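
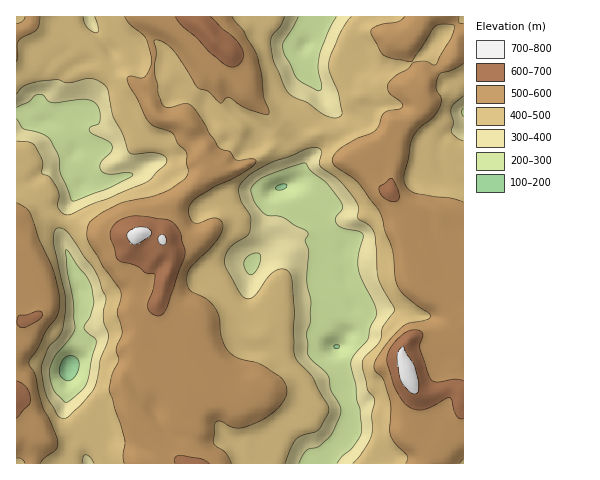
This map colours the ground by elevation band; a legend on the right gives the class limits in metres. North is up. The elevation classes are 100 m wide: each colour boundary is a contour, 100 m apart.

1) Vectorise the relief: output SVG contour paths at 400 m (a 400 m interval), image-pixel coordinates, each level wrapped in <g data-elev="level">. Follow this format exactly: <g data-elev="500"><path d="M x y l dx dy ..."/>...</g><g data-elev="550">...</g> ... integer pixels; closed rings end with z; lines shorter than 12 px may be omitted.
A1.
<g data-elev="400"><path d="M83 463l0-5 2-3 5 2 4 6"/><path d="M285 463l10-23 6-4 18-6 9-16 1-4-2-6-14-26-15-17-3-6-2-25 1-19-3-34-2-5-4-3-9 2-8 6-13 19-5 3-4 0-4-4-4-5-12-23-1-8 5-11 17-12 3-5 0-15-9-14-2-9 0-6 3-5 9-8 19-11 22-7 14-7 9-2 4 1 2 3-2 11 1 4 18 13 8 9 12 16 0 14 11 7 5 6 1 7 3 40 17 31-12 18-4 15-16 19 0 7 4 21 8 11-3 14 0 17-5 14-8 11-6 7"/><path d="M61 418l-4-4-10-17-6-28 7-21 14-16 3-19 0-19-12-52 1-11 5-3 5 1 5 5 28 42 9 22-3 20 5 18-8 24-3 18-3 11-12 15-13 12-3 2z"/><path d="M463 141l-6-3-6-6 3-9-3-12 2-6 10-9"/><path d="M17 94l7-8 15-5 18-1 11 3 20-4 9 1 7 5 3 4 6 27 9 17 7 19 4 2 18-1 8 1 6 3 2 4-3 5-18 16-55 22-20 10-4 1-5-2-4-6 1-13-4-9-6-8-7-4 0-12-7-15-6-4-12-1"/><path d="M95 17l3 10-1 6-5-1-5-5-4-10"/><path d="M351 17l-11 17-11 28 0 9 9 21 4 20-1 4-6 2-10-3-18-13-14-5-5-5-4-5-11-26-2-19 1-6 8-10 5-9"/></g>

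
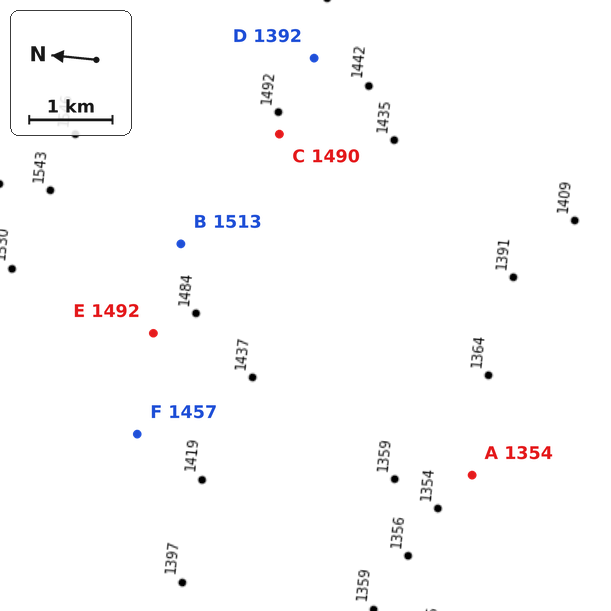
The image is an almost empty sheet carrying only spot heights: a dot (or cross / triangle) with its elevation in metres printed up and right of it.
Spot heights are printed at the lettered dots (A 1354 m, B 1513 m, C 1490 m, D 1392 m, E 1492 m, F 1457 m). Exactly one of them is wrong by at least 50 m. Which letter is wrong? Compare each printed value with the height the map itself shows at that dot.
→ D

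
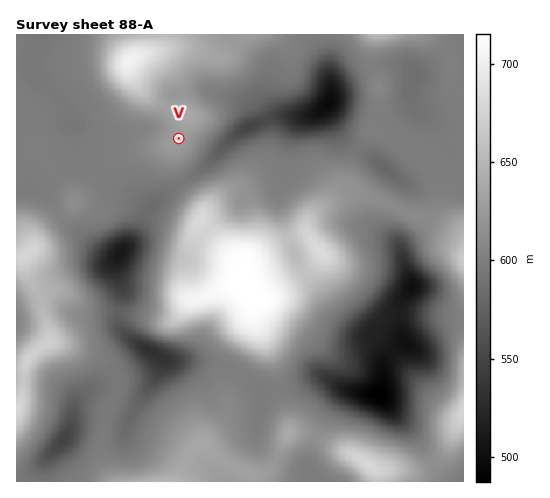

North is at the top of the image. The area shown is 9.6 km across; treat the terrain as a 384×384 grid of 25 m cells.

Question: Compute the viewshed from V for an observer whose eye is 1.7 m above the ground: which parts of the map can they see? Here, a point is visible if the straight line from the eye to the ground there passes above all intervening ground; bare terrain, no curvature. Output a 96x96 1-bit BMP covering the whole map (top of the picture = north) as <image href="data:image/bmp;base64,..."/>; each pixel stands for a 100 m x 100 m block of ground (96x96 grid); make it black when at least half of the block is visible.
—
<image width="96" height="96" href="data:image/bmp;base64,Qk2+BAAAAAAAAD4AAAAoAAAAYAAAAGAAAAABAAEAAAAAAIAEAAATCwAAEwsAAAIAAAAAAAAA////AAAAAAAH///AAAAAAAAAAAAB///AAAAAAAAAAAAAf/+AAAAAAAAAAAAAP/+AAAAAAAAAAAAAH/+AAAAAAAAAAAAAB/8AAAAAAAAAAAAAA/8AAAAAAAAAAAAAAf8AAAAAAAAAAAAAAf8AAAAAAAAAAAAAAP8AAAAAAAAAAAAAAP4AAAAAAAAAAAAAAH4AAAAAAAAAAAAAAH4AAAAAAAAAAAAAAH4AAAAAAAAAAABAAHwAAAAAAAAAAABAAHwAAAAAAAAAAAAAAH4AAAAAAAAAAAAAAD4AAAAAAAAAAAAAAB8AAAAAAAAAAAAAAA+AAAAAAAAAAAAAAA+AAAAAAAAAAAAAAAeAAAAAAAAAAAAAAAeAAAAAAAAAAAAAAAeAAAAAAAAAAAAAAA8AAAAAAAAAAAAAAB8AAAAAAAAAAAAAAP8AAAAAAAAAAAAwA/4AAAAAAAAAAAA4D/4AAAAAAAAAAAAIf/wAAAAAAAAAAAAH//wAAAAAAAAAAAAD//gAAAAAAAAAAAAD//gAAAAAAAAAAAAD//gAAAAAAAAAAAAD//gAAAAAAAAAAAADx/h4AAAAAAAAAAADg//4AAAAAAAAAAAHA//4AAAAAAAAAAAHB//4AAAAAAAAAAAHD/B4BAAAAAAAAAAH//AAfgAAAAAAAAAP/+AB/AAAAAAAAAAP/4AD+AAAAAAAAAAf/wAf8AAAAAAAAAAf/gAf8AAAAAAAAAAP/gAf4AAAAAAAAAEH/gAP4AAAAAAAAAMH/gAP4AAAAQAAAAMP/AAH4AAAAwAAAAcP/AAH4A4AB4AAAA8f/AAD4A/wBwAAAA8f/AAD8A/4DwAAAB8f+AAD8A/8PgAAAB8/+AAD+Af//gAAAB9/8AAB+AP//gAAAB//gCAB/AD//gAAAB/+A/wA/gB//gAAAB/8B/wA/wA//gAAAB/8B/wAf4A8fwAAAAf4D/gAP8AAP4AAAAH4D/gAH+AAP8AAAAD8D/AAD/AAP+AAAAP+H+AAB/gAf/AAAD7/v+AAA/4Af/wAAH///+AAAP+A//4AAf///+AAAD/D//8AB////+AAAB////8AD////+AAAAf///8AP////+AAAAP///8Af////+AAAAH///+A//////AAAAD///+D//////AAAAA//8/v//////gAcAAPD/////////gAcAACA/////////wAeAAAAH////////4AfgAAAA//8P////8AfgAAAAP/wH/////h/AAAAAP/gH//////8AAAAAH/AH//////gAAAAAD+AP////H/AAAAAAD+AP///8H/AAAAAAD+AP///4H+AAAAAAD+AP///gH+AAAAAAD8AH///AP+AAAAAAD8AD//+AH/AAAAAAD8AB7/8AH/AAAAAAD8ABz/wAH/gAAAAAD8AAz/gAD/wAAAAAH8AAz+AAB/wAAAAAH8ABz4AAA/wAAAAAH+AHzwAAAP4AAAAAP/g/zgAAAAYAAAAAH///zAAAAAAAAAAAH//8CAAAAAAAAAAAH//wAAAAAAAAAAAAD//gA="/>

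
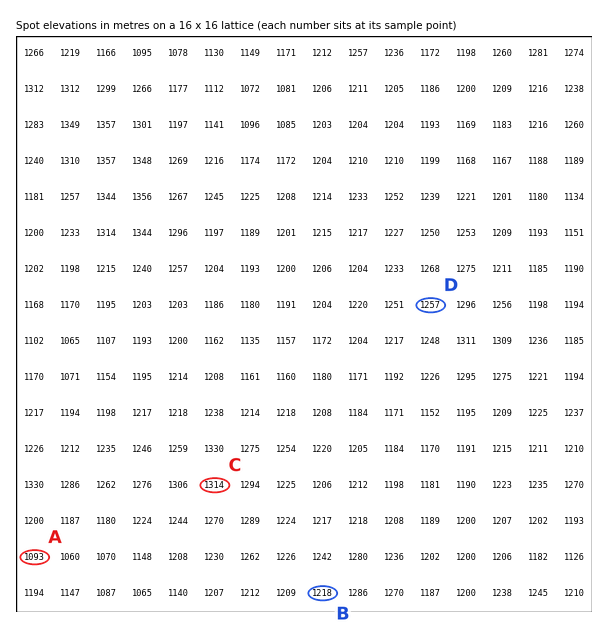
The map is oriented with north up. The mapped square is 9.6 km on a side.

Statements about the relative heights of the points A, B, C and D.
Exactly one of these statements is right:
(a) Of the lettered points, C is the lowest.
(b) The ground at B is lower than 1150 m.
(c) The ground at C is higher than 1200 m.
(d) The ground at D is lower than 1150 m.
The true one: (c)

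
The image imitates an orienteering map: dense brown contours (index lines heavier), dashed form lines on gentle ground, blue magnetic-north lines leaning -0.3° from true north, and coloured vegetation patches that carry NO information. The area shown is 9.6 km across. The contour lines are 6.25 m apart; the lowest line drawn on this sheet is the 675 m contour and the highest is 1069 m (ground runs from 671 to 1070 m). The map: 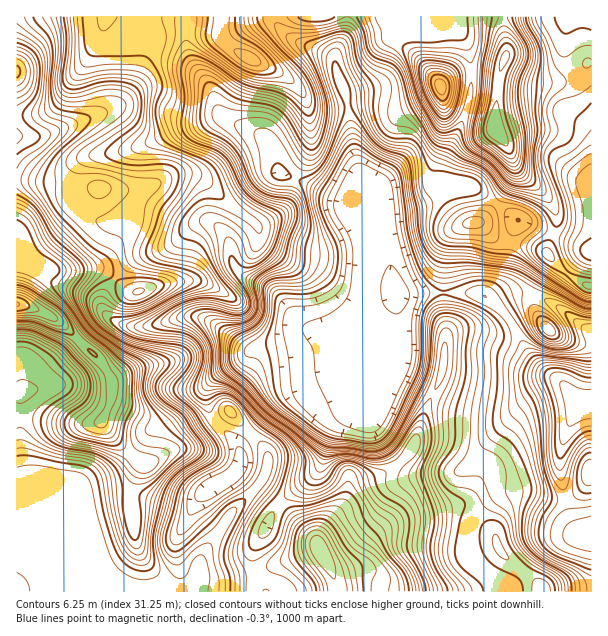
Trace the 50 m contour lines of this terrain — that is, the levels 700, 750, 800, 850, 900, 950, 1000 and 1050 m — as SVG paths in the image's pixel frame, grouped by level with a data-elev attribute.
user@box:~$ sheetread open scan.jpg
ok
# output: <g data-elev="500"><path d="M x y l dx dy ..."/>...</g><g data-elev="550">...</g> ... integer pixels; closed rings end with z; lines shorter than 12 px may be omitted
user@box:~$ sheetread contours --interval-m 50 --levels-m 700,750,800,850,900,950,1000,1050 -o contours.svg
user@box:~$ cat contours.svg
<g data-elev="700"><path d="M591 552l-22-7-5-4-1-5 1-8 5-5 22-7"/><path d="M591 439l-6 2-6 5-7 12-8 20-3 2-3-1-5-8-3-12-1-37-2-14-11-33 3-9 7-3 18 1 20 6 7 1"/></g><g data-elev="750"><path d="M572 591l-1-9-4-6-32-21-7-7-5-9-1-9 1-15 8-21 0-8-7-22-8-15-6-8-13-9-4-6 0-12 4-28 0-29 7-21-4-12-9-10-18-10-27-9-8 1-9 7-4 6-3 9-1 39-4 17-27 57-8 9-10 3-36-4-9-3-14-8-29-23-6-7-3-8-4-27-5-21 7-21 2-21 3-5 4-1 21 0 11-2 13-7 8-9 3-13-1-14-16-37-2-15 2-6 23-39 5-6 5-2 6 2 18 13 15 7 6 5 3 11 5 48 5 18 10 25 12 13 10 5 32-10 10 0 9 2 7 7 28 46 10 9 12 4 15-1 5-2 3-4-1-7-8-20 0-3 25 5"/></g><g data-elev="800"><path d="M458 591l-1-6-13-16-5-11-1-10 4-23 0-12-3-10-9-21-2-9 1-8 10-24-1-36 11-24 3-12 1-27-2-10-2-3-3-1-5 3-3 9-4 31-7 19-29 51-8 8-7 5-12 2-23-4-18 1-6-2-58-43-20-21-20-18-2-9 1-22 3-7 20-7 9-7 3-11-2-21 3-6 8-5 16-7 5-4 5-23 7-18 0-12-3-10-5-5-24-4-12-8-4-7-7-20-6-10-8-9-20-17-1-6 1-6 3-3 3 0 15 5 27 2 11 3 6 4 5 6 20 31 5 4 6 0 6-6 4-8 6-18 2-15-1-12-12-39-2-11 4-6 8-4 9-3 6 1 4 5 5 22 10 21 3 24 8 20 10 10 8 4 17 2 4 3 3 5 4 33 7 19 0 24 2 9 4 6 11 6 26 2 48 9 61 38 12 4"/></g><g data-elev="850"><path d="M422 591l-1-7-4-11-15-24 0-6 2-18-2-9-5-6-14-8-6-5-6-9-7-17-10-7-9-1-6 4-8 13-7 7-12 3-9-3-3-4-1-4 3-21-5-11-12-12-24-18-25-26-9-5-14-3-3-2-1-7 1-20-2-10-8-12-16-14 0-3 2-3 14-5 12 0 24 6 6-1 4-2 3-7-2-7-18-23-4-9-2-10 2-14 3-3 5 2 4 6 6 15 5 3 6 0 9-5 7-9 6-13 2-14 0-4-4-5-20-11-11-9-6-8-9-20-6-7-9-6-24-10-9-8-3-6 0-8 4-25-4-26 4-13 5-6 8 1 18 9 31 21 11 4 28 6 9 5 15 12 3-1 2-3-1-12-7-15-46-48-4-6-1-6"/><path d="M591 283l-6-1-3 2 4 4 5 1"/><path d="M550 261l4 0 0-6-5-7-4 0-3 3 0 3 3 4z"/><path d="M591 46l-9 0-15 10-6 0-6-7-13-26-1-6"/><path d="M361 17l6 15 2 13 3 6 6 5 15 5 8 8 12 36 21 35 6 4 12 2 11 10 22 11 21 23 31 12 18 13 3-3 0-11-13-34-1-9 2-10 10-11 2-5-1-6-4-12 0-6 6-7 20-7 12-8"/></g><g data-elev="900"><path d="M235 591l0-15-7-19 2-11 5-15 13-23 21-30 4-13-1-9-3-4-4 1-6 21-10 14-25 16-41 38-6 3-5-2-2-4 0-6 13-45 9-11 26-15 3-6 0-7-4-9-19-27-17-17-3-4 1-8 10-13 5-9 0-8-3-6-11-5-30-4-16-4-12-6-3-6 3-2 22-7 33-17 27-10 3-3 0-3-3-6-7-6-36-9-6-3-2-3 0-9 11-30 13-20 6-12 2-7-1-6-5-6-9-4-36 0-9-2-5-3-2-5 3-4 17-17 4-6 3-21-2-13-3-5-5-3-15-3-18 0-25 7-5 0-4-2-2-8 3-34-2-24"/><path d="M371 591l1-10 4-9-2-8-5-5-18-13-19-27-5-3-6-1-15 3-9 6-4 9-4 19 1 9 19 21 3 9"/><path d="M230 417l5 0 1-4-4-6-5-1-2 2-1 3z"/><path d="M443 122l7-3 7-11 5-22-1-15-3-6-8-4-19-3-9 0-4 2-1 6 4 23 13 24 4 6z"/><path d="M487 17l-2 25-4 23-2 30-7 31-1 12 6 9 16 11 16 16 7 2 7-3 3-9 1-30-6-44 1-10 7-17 2-9-2-9-11-19-3-9"/></g><g data-elev="950"><path d="M17 440l7 0 33 14 31 5 12 8 6 10 6 35 8 30 9 13 5 4 6 1 4-1 3-5 2-21 5-27 5-15 10-15 25-20 4-7-2-6-17-24-20-16-7-9-2-10 8-18-1-6-37-16-21-14-10-12-7-13-1-9 2-6 13-17 1-4-1-5-37-38-30-41 0-8 4-7 31-33 5-9-3-5-16-6-5-6 3-48-3-15-6-7-22-18"/><path d="M133 294l7 0 5-4-4-2-4 1-4 2z"/></g><g data-elev="1000"><path d="M17 329l16 2 27 13 7 6 21 24 3 10-2 11-5 7-14 11-4 4-2 8 3 7 7 5 9 3 27 6 9-2 3-4 3-18 7-15 0-30-1-8-23-21-21-16-18-25-15-17-3-8 8-9 0-6-5-5-16-11-11-23-4-5-6-3"/><path d="M17 78l2-3 1-4-3-6"/></g><g data-elev="1050"><path d="M17 316l19 0 18 5 4-1-4-6-23-17-14-5"/></g>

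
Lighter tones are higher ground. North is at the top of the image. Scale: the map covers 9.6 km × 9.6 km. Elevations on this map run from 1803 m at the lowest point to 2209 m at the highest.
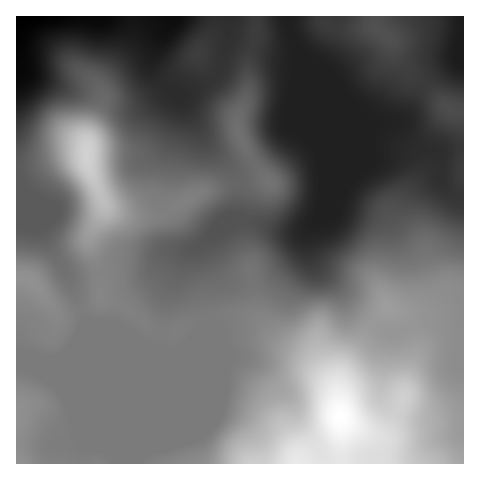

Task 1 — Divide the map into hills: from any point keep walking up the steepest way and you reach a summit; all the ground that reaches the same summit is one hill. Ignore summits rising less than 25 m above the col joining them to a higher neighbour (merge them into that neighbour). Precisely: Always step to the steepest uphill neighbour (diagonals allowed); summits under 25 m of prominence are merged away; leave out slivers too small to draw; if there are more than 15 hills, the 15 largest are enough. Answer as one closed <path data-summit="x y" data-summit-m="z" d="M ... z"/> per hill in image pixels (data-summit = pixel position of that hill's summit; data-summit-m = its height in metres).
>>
<path data-summit="340 417" data-summit-m="2209" d="M287 16l-115 0-18 33-3 17 4 8 19 21 9 6 22 40 28 31 5 13 1 21-2 9 1 5-22 12-19 17 0 14 6 21 6 37-13 16-14 13-46 113 327 1 1-265-10-3-11-11-3-10-2-21-4-4-23-6-18-21-25 0-3-5-57-56-5-3-12-23z"/><path data-summit="87 154" data-summit-m="2136" d="M171 16l-155 1 0 162 13 17 15 41 18 27 11 23 13 35 60 25 30 5 7-2 26-29-6-37-6-21 0-14 19-17 22-12 1-26-2-15-6-11-26-27-22-40-9-6-13-13-8-13-2-10 3-10 8-17 9-13z"/><path data-summit="17 463" data-summit-m="2035" d="M161 348l-74 0-28 12-42-3-1 106 120 1 46-113-1-1-10 2z"/><path data-summit="377 29" data-summit-m="1932" d="M463 16l-175 0 0 9 3 11 12 23 5 3 57 56 3 5 3 1 26-2 5-2 7-9 17-29 12-11 22-14 4-10z"/><path data-summit="31 280" data-summit-m="2034" d="M17 179l-1 177 22 2 4 2 17 0 28-12 64 0-65-26-13-35-11-23-18-27-16-43-8-8z"/><path data-summit="449 109" data-summit-m="1926" d="M463 48l-5 12-20 11-12 11-17 29-7 9-15 3 6 0 18 21 24 7 29-4z"/>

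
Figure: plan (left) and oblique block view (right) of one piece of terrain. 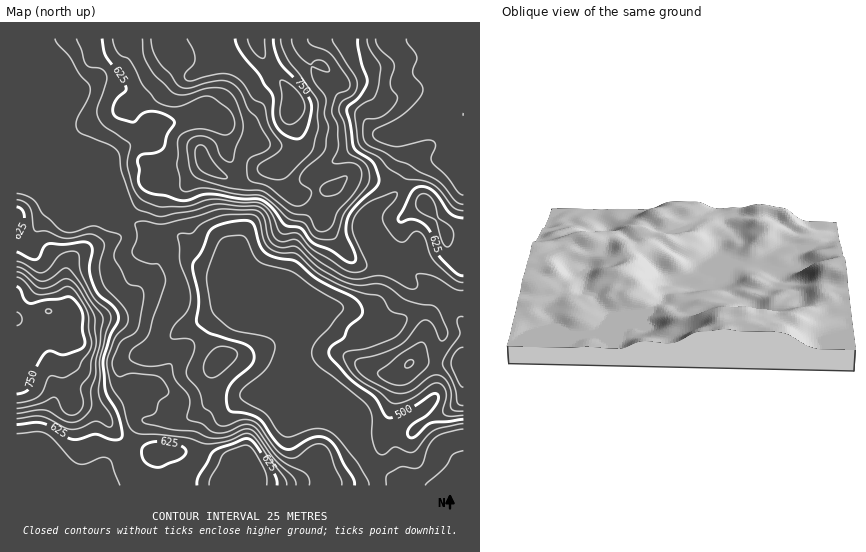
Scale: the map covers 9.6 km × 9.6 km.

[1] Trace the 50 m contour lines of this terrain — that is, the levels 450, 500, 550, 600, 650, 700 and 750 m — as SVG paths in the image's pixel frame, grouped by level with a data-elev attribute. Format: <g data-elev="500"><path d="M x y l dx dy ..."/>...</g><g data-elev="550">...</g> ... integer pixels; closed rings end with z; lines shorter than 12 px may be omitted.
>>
<g data-elev="450"><path d="M386 485l1-10 11-7 6-1 12 1 4-1 3-5 6-16 8-9 8-4 18-4"/></g><g data-elev="500"><path d="M355 485l-2-7-9-14-7-15-9-10-7-2-7 0-21 11-7 1-9-6-13-19-6-6-12-4-15-2-3-4-2-10 3-11 6-8 16-14 3-9-2-6-5-5-38-12-9-6-3-5 2-24-6-33 9-15 7-18 5-5 20-6 11-1 6 2 4 4 5 20 6 7 10 5 19 3 23 18 32 16 8 6 4 8 0 6-13 12-6 11-12 9-2 3 0 5 21 24 25 18 9 17 4 3 4 1 6-3 18-10 16-11 6 0 0 7-6 9-23 18-2 6 3 4 6-2 15-13 32-4"/></g><g data-elev="550"><path d="M309 485l0-5-3-6-19-10-8-6-21-28-5-4-9-1-16 7-11 1-7-2-9-8-13-4-1-2 3-12-1-7-14-19-4-15-25 2-11-3-5-4-1-4 3-5 12-9 5-7 16-53-1-7-5-9-18-4-5-3-3-4-1-4 5-13-1-14 8-2 14 3 7 0 56-15 35 1 7 6 5 22 8 8 7 2 10-2 4 1 22 21 27 14 14 3 15-1 7 0 8 4 17 13 27 5 5 6 8 17 1 6-3 5-3 1-2-1-8-16-4-3-4-1-5 3-12 16-7 6-19 9-23 5-3 3 0 3 4 7 7 6 24 13 8 2 13-2 21-15 8 0 6 4 4 7 1 21 4 3 8 0"/><path d="M463 195l-4-2-12-16-15-15-1-6 5-10-3-5-7-1-30 7-15-5-8-5 0-4 2-3 29-16 13-12 6-10-1-7-9-11 4-18-10-13-1-4"/></g><g data-elev="600"><path d="M287 485l-1-4-3-5-27-37-6-5-6 0-19 8-17 2-22-6-47-4-8-5-4-7-4-18-12-18-4-18 0-10 7-18 12-14 2-7-4-11-18-20-4-8-2-14 4-19 0-4-4-5-8-4-26 4-19-7-12 0-2-3-1-14-3-7-5-5-7-2"/><path d="M17 434l21-2 8 2 8 6 17 20 7 4 9 0 15-7 6 1 3 4 9 23"/><path d="M406 368l5-2 2-2 0-3-3-1-3 2-2 3z"/><path d="M463 347l-3 1-5 4-4 11 8 20 4 4"/><path d="M463 211l-5-1-5-3-13-16-7-6-9-4-20-3-15-10-10-10-15-8-5-5-4-33 5-6 15-9 3-11 3-17-2-6-10-15-2-9"/><path d="M76 39l11 26 3 2 11 2 5 6 0 7-9 27 0 7 7 10 26 18 0 3-3 14 1 8 6 20 9 11 12 6 7 1 25-1 19-6 8-1 27 3 18 1 6 3 5 5 8 19 3 3 17 0 17 18 30 19 11 2 8-2 3-5-14-33-1-8 2-7 7-8 8-7 27-10 1 2-1 4-11 12-3 7 2 7 7 10 6 6 6 2 3-2 7-8 4-1 3 1 5 6 5 16 4 7 20 18 9 3"/></g><g data-elev="650"><path d="M267 485l-1-10-4-9-10-17-7-4-16 5-6 4-12 23-2 8"/><path d="M17 419l24-3 23 12 7 1 10-1 14-7 4 1 10 5 2 0 2-3-3-10-9-14-3-9 2-33 11-42-3-6-12-10-6-8-9-20-3-18-5-3-11 3-5 3-9 12-7 4-5-1-14-9-5-2"/><path d="M445 246l4 0 3-3 2-7-1-6-4-5-10-7-4-14-4-7-6-3-5 0-4 7 1 7 4 5 15 8 5 18z"/><path d="M113 39l4 12 3 4 10 5 13 25 16 18 9 3 10 1 23-10 8-1 18 11 6 9 2 5-1 6-2 5-4 3-5 0-15-5-9-1-12 2-8 6-1 4 0 14-1 10 3 12 0 10 2 3 5 2 12-4 7 0 32 6 24 2 10 7 16 16 17 5 10 13 12 3 6-1 3-2 8-23 23-27 3-10-2-8-3-5-15-10-3-3-2-26-6-16 3-8 13-8 2-5 0-6-3-7-20-32-2-4"/></g><g data-elev="700"><path d="M17 408l22-4 15-7 3 2 5 11 4 3 7 2 5-2 5-9-2-17 9-14 1-12 5-19-2-27-14-25-6-8-5-3-5 0-14 8-9 1-6-3-11-11-7-2"/><path d="M325 196l9-1 6-3 6-10 1-5-4-1-20 8-3 6 1 4z"/><path d="M222 179l4 0 1-3-13-14-9-15-4-2-4 1-2 3 0 6 4 13 8 6z"/><path d="M151 39l2 11 4 10 23 27 9 1 18-5 15-3 9 3 7 6 10 19 9 10 13 26 0 3-4 4-14 6-4 3-1 7 1 12 4 3 15 4 22 17 9 3 8-3 5-9-1-5-10-7 0-6 6-8 18-16 4-24-4-14 2-16-12-17-3-13 2-1 14 5 3-2-3-6-5-3-7 0-4 4-7-5-9-11-3-10"/></g><g data-elev="750"><path d="M17 394l8-2 4-3 7-20 10-17 4-1 11 4 6-1 15-6 3-6-3-12 0-17-4-8-5-7-5-1-39 6-4-3-5-11-3-3"/><path d="M235 39l6 14 17 21 6 10 8 10 1 6 0 17 4 10 9 9 7 2 6 1 5-4 4-9 3-15 0-8-10-16-21-25-5-13-2-10"/></g>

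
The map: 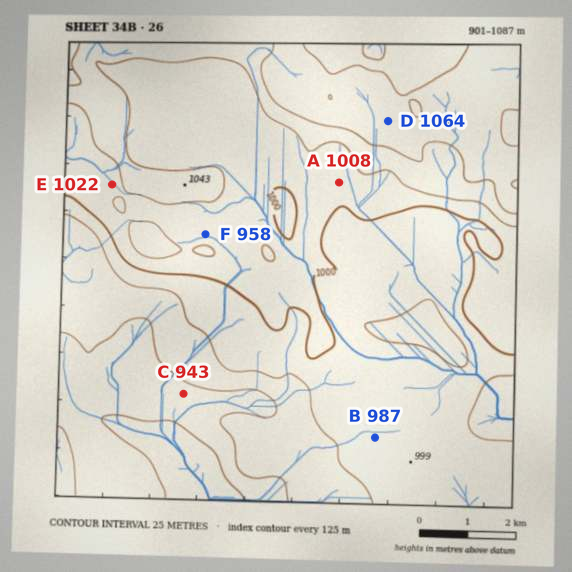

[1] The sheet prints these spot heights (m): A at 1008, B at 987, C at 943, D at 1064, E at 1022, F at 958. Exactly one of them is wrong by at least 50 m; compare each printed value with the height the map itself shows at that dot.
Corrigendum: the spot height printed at F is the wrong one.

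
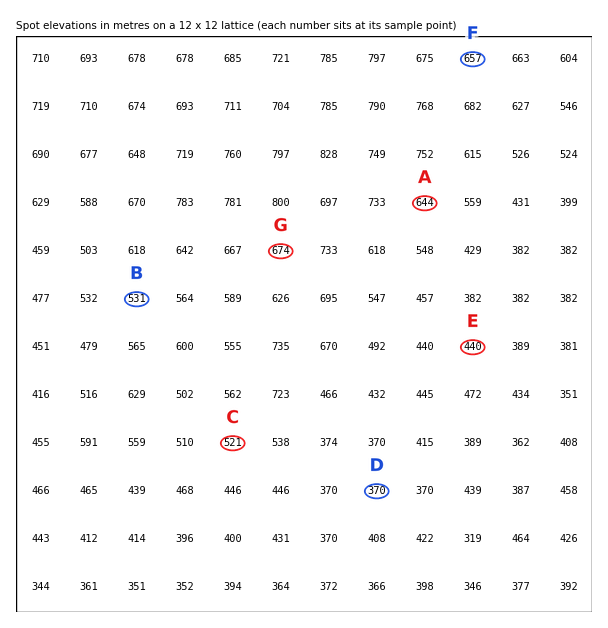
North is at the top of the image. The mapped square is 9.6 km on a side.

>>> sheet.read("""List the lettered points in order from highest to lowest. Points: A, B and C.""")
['A', 'B', 'C']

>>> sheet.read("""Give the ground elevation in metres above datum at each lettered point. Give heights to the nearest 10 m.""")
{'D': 370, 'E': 440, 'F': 660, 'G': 670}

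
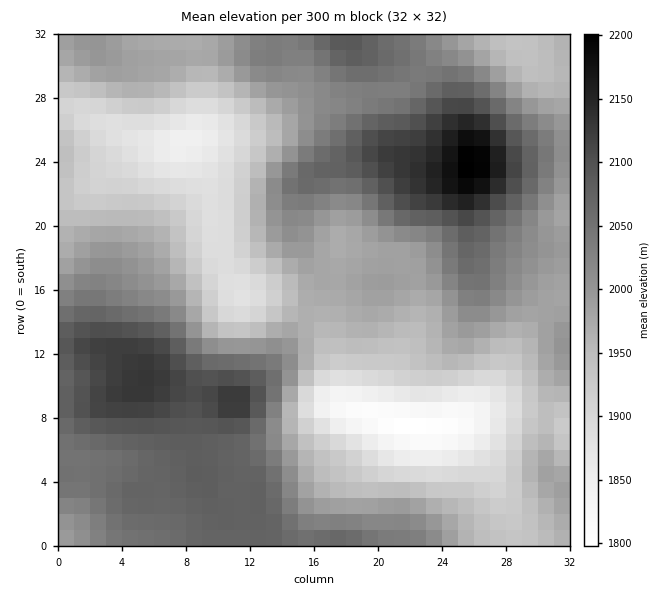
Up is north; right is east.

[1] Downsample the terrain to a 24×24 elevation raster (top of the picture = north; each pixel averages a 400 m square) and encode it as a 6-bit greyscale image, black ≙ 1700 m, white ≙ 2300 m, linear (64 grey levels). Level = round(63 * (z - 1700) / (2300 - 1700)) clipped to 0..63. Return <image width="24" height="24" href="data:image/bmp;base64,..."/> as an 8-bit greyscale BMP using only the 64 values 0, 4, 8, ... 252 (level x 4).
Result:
<image width="24" height="24" href="data:image/bmp;base64,Qk12BgAAAAAAADYEAAAoAAAAGAAAABgAAAABAAgAAAAAAEACAAATCwAAEwsAAAABAAAAAAAAAAAAAAEBAQACAgIAAwMDAAQEBAAFBQUABgYGAAcHBwAICAgACQkJAAoKCgALCwsADAwMAA0NDQAODg4ADw8PABAQEAAREREAEhISABMTEwAUFBQAFRUVABYWFgAXFxcAGBgYABkZGQAaGhoAGxsbABwcHAAdHR0AHh4eAB8fHwAgICAAISEhACIiIgAjIyMAJCQkACUlJQAmJiYAJycnACgoKAApKSkAKioqACsrKwAsLCwALS0tAC4uLgAvLy8AMDAwADExMQAyMjIAMzMzADQ0NAA1NTUANjY2ADc3NwA4ODgAOTk5ADo6OgA7OzsAPDw8AD09PQA+Pj4APz8/AEBAQABBQUEAQkJCAENDQwBEREQARUVFAEZGRgBHR0cASEhIAElJSQBKSkoAS0tLAExMTABNTU0ATk5OAE9PTwBQUFAAUVFRAFJSUgBTU1MAVFRUAFVVVQBWVlYAV1dXAFhYWABZWVkAWlpaAFtbWwBcXFwAXV1dAF5eXgBfX18AYGBgAGFhYQBiYmIAY2NjAGRkZABlZWUAZmZmAGdnZwBoaGgAaWlpAGpqagBra2sAbGxsAG1tbQBubm4Ab29vAHBwcABxcXEAcnJyAHNzcwB0dHQAdXV1AHZ2dgB3d3cAeHh4AHl5eQB6enoAe3t7AHx8fAB9fX0Afn5+AH9/fwCAgIAAgYGBAIKCggCDg4MAhISEAIWFhQCGhoYAh4eHAIiIiACJiYkAioqKAIuLiwCMjIwAjY2NAI6OjgCPj48AkJCQAJGRkQCSkpIAk5OTAJSUlACVlZUAlpaWAJeXlwCYmJgAmZmZAJqamgCbm5sAnJycAJ2dnQCenp4An5+fAKCgoAChoaEAoqKiAKOjowCkpKQApaWlAKampgCnp6cAqKioAKmpqQCqqqoAq6urAKysrACtra0Arq6uAK+vrwCwsLAAsbGxALKysgCzs7MAtLS0ALW1tQC2trYAt7e3ALi4uAC5ubkAurq6ALu7uwC8vLwAvb29AL6+vgC/v78AwMDAAMHBwQDCwsIAw8PDAMTExADFxcUAxsbGAMfHxwDIyMgAycnJAMrKygDLy8sAzMzMAM3NzQDOzs4Az8/PANDQ0ADR0dEA0tLSANPT0wDU1NQA1dXVANbW1gDX19cA2NjYANnZ2QDa2toA29vbANzc3ADd3d0A3t7eAN/f3wDg4OAA4eHhAOLi4gDj4+MA5OTkAOXl5QDm5uYA5+fnAOjo6ADp6ekA6urqAOvr6wDs7OwA7e3tAO7u7gDv7+8A8PDwAPHx8QDy8vIA8/PzAPT09AD19fUA9vb2APf39wD4+PgA+fn5APr6+gD7+/sA/Pz8AP39/QD+/v4A////AHyEkJSUmJycnJyYlJSYkIyMhHhoZGRocISMlJiYnJygnJyYiICAgICAeHBoYGBodJCUmJycnKCgnJyQfHBsaGxsZGBgWGBweJSUlJicnKCgnJyMdGhgWFRQTFBUVGB0dJSUmJycoKCcnJSAbGBYTDw4ODxETFxwaJigpKSkpKSkpJR4YExANCwoLCw0RFhoYKCssLCwrKiwtKB8VDgwMDA0ODQ4QFRkZKCosLS0sKisrKSIYEhESExQVFBMTFhocKCssLS0rKCcmJSMdGBcXGBgaGhkYGBwfKSwsLCsoIh8eHyAdGhoaGhkbHR0bGh0fJykoJyYjHRgWGBscGxwcHBsbHiAeHR0eIyUkIyIgGxUTFBgcHB0eHh0dICMhHx4eICIiIR8dGBQUFRkdHR0eHx4fIyUjIR8eHR8gHx4bFhQVGR0eHR0eHh4gJSYkISAfHB0eHRwaFRQWGyAgHR0eICEiJiglIiAfGhoaGhoYFRQWHCEiIB8hJSgpKysoJSEeGBcXFxYVFBQWHSMlJCMlKSwuMTEtKCMfGRYVFRMSEhMWGyImJycpLC0vMzQxKyUhGRYUExEQEBIVGR0iJigrLS0uMjQwKiUhFxUTExIQEBEUGBwgIyUoKistMDEtJyQgFhUWFxcVExQXGh0gISIkJSYpLCsoIh8eGRocHBwaGBkbHyAgIiMjIyMlJyYiHRsbHR4fHh4dHB0gIiIiJCYnJiQjIyEdGhobHiAfHR0dHR4gIyMkJykoJiQiHx0aGRobA=="/>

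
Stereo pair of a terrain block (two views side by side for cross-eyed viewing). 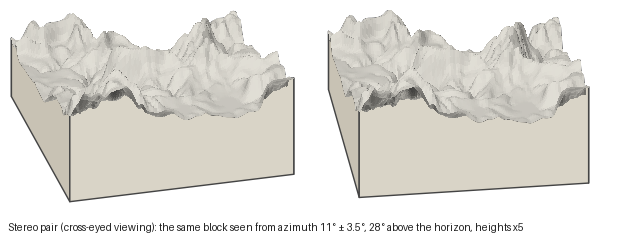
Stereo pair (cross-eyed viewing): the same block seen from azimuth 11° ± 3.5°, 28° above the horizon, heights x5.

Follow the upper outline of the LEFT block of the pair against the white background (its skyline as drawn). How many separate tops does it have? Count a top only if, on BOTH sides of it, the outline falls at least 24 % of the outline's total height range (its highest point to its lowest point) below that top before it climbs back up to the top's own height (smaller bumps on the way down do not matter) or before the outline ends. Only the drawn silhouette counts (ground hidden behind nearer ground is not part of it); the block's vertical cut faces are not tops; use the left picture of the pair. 2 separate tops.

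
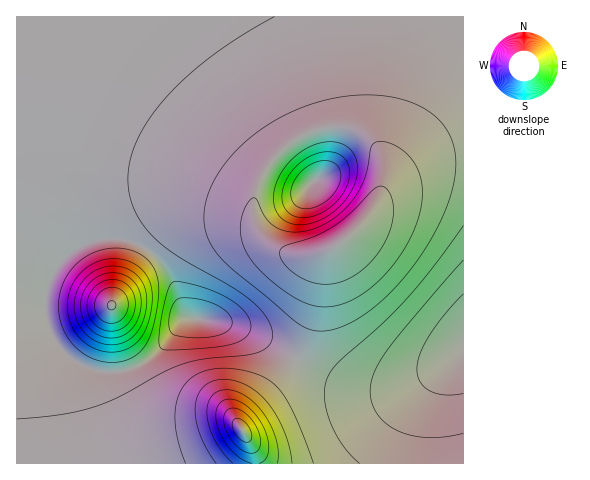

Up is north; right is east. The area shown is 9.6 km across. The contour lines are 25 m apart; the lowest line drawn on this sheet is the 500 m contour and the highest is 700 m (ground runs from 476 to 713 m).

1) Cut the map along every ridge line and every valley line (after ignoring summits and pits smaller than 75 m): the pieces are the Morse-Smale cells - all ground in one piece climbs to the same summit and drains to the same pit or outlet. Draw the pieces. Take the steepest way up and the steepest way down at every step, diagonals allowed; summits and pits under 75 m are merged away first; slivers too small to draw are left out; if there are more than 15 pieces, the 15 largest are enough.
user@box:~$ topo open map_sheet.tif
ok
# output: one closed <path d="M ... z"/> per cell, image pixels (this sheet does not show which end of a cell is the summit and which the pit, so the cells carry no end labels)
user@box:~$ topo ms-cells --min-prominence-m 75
<path d="M463 16l-446 0-1 281 29 3 7-26 18-21 8-6 18-7 26-1 22 8 19 17 12 20 8 25 5 8 32 5 23 7 52 30 11-20 6-18 10-57 6-13-17 4-14 0-14-3-12-7-10-10-7-17 0-21 5-15 11-20 18-18 23-12 18-5 14 0 13 3 11 6 8 9 9 19 0 19-3 13 12-14 26-16 28-9 16-1z"/><path d="M27 297l-11 1 1 166 238-1-2-15-12-18-1-6 7-11 40-41 8-11-3-4-49-28-29-9-26-2-10 8-24 30-15 10-17 6-27-1-22-11-15-14-10-20-3-26z"/><path d="M463 156l-16 1-20 6-34 19-11 11-8 15-15 20-34 25-5 17-8 51-6 18-10 19 2 3 45 23 21 4 26 0 23-6 15-7 36-26z"/><path d="M463 350l-35 25-15 7-23 6-26 0-21-4-31-14-17-11-13 19-35 35-7 11 1 6 12 18 2 15 208 1z"/><path d="M122 239l-26 1-21 9-19 20-6 10-5 16 0 20 3 11 10 20 18 16 25 10 21 0 23-10 18-15 19-25 8-4-7-9-8-25-12-20-19-17z"/><path d="M343 127l-21 1-23 9-18 13-17 21-10 26 0 21 7 17 15 13 21 7 21-1 12-5 24-16 21-27 9-23 0-19-3-9-6-10-8-9-11-6z"/>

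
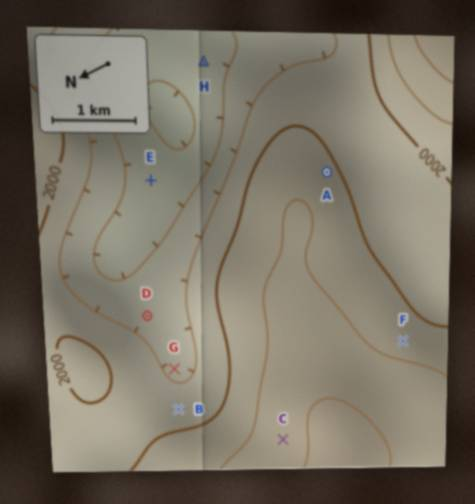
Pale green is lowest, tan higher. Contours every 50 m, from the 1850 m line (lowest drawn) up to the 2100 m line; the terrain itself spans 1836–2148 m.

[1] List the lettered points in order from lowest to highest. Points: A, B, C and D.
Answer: D B A C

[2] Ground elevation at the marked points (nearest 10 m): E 1880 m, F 2040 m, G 1940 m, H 1880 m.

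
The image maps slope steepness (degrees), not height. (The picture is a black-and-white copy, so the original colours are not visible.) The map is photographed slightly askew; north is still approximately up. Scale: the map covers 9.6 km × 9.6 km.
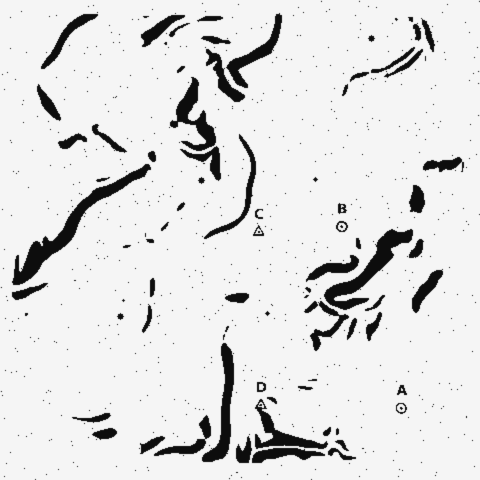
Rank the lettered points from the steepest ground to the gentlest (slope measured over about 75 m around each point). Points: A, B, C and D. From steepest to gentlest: D B C A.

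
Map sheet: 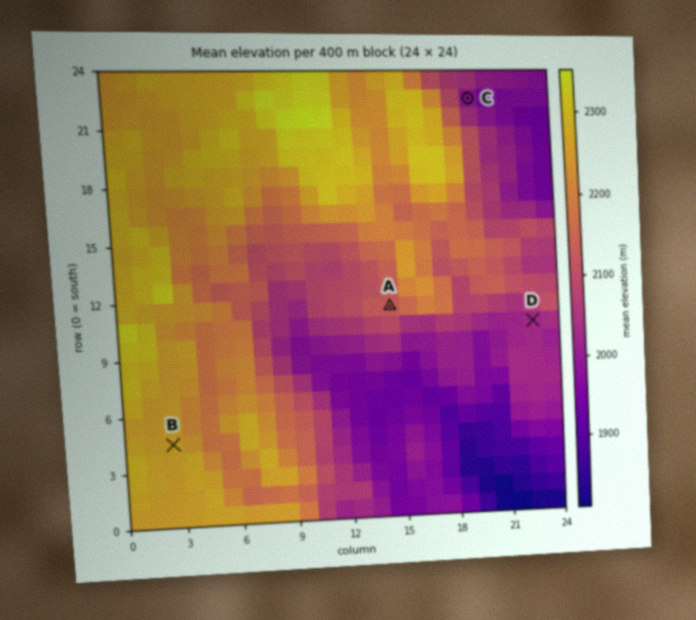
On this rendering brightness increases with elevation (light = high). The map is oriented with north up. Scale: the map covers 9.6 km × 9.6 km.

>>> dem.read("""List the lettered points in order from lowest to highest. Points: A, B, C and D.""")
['C', 'D', 'A', 'B']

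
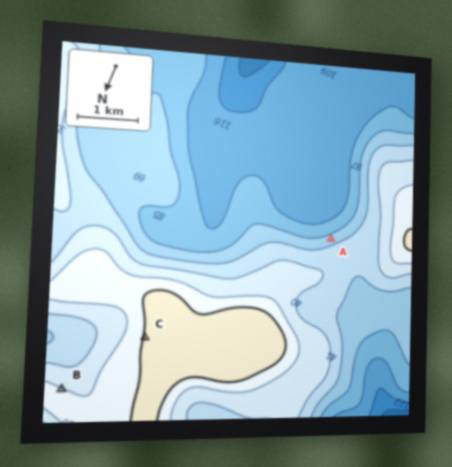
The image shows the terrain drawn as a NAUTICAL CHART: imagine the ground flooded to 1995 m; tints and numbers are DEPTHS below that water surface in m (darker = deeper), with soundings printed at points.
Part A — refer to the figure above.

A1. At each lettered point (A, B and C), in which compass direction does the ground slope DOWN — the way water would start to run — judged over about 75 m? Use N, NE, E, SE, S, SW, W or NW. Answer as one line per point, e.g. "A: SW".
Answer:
A: SE
B: S
C: E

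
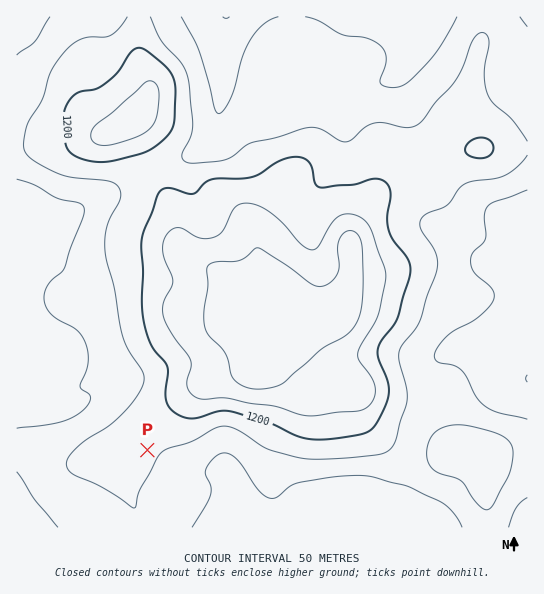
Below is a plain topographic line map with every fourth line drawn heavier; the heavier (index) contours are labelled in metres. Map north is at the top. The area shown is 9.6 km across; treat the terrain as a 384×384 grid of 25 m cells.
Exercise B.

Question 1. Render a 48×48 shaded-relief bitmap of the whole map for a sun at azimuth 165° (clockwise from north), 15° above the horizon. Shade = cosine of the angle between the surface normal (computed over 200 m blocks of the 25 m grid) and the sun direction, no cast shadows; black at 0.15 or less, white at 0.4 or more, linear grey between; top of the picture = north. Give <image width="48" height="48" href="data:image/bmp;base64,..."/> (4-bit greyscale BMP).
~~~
<image width="48" height="48" href="data:image/bmp;base64,Qk32BAAAAAAAAHYAAAAoAAAAMAAAADAAAAABAAQAAAAAAIAEAAATCwAAEwsAABAAAAAAAAAAAAAAABEREQAiIiIAMzMzAERERABVVVUAZmZmAHd3dwCIiIgAmZmZAKqqqgC7u7sAzMzMAN3d3QDu7u4A////AHiIiIiIh4iJmZmId3ZmZmZ3iImZiImqqniIiIiIh3iIiZmId3ZmVWZ3iJmZmZmqu3iJiIiIh3d3eIiIiId2Zmd4mZmqqZibvHiJmZmZiIh2Z3d4iZmZiIiZqZqrqYeKvHd4iJmZmZiHd3d4iaq8zLu7uqmruoiJqndmd4iJmZmZmHd4iavN7u7ty5iau6mZmXZlVWZ3iZq7upiJmrze7//uy5dnmpmIiGVEM0RFeJrN3bqqqrzd7u7typdURWZWZkMyIRIjV5q87uzLu8zN3MzMuYdSESIiNDIiERESNXmr3/7t3MzN3MzcuYdTERAAEjMzMyERI2ea3////t3d3u7typdUMiEREjRWZlMiEkaKz////+3Mze7ty5dVREMyIkVmd3ZDIjRorO///tupmqu7qoZVVVVEM1VVVmdmVERFZ5q7u7mHZlVmd3ZVVWZlVXZVVVd4d2ZERWd4iZmYdUM0VmZVVVZ3eId2ZVZ4iJh2Zndmd4mZl2VVZ3d2VWeImYiId2Z4iJmZiIdmZniaq6qZmZmYZniJmYiIiHZnd4iYiId2ZmeJrN3czMu6mIiIiHeIiHZmZniHd3d3Zmd4ms3d3cu6qpmIiHd3d3ZmZmZ3Znd3d3d2aJvMzLqqqqmYiGd3d2ZmZVVVVWd3d3dlVXmqqqqZmZmYh2ZmZmZmZURERWZ3d3ZVM1eZqqqYh3eHd2ZmZmZmZURFVVZmd2VUMkaJmqqphmZmZmZmZmZ3ZVVndlVVVlRDIkaIiZqph2VVZmZmZmZnZlaIdUMzREMyNFeHZniIh3Z3ZmZmZmZmZlZmQhEjRDMyNGeHVFVnd4iId1VVVVVWZURDIQE0VUQzIkZ2VERWeIiId0REVERFVDIiIRI0VUREIAJFZVVniIh3d0RVVUM0RDISMzMzM0REIAAVd3eJmYd3d2Z4h1QzNEMzNEMhEjRFMQAVeZmaqpiIiIiaqoZERUQzRVQhEjVVQhE1eZmZqqqrqqqrzMqGZVQzNEIRE1ZmUyNFZ4mZmrzdzMzMzd3KhlQyERABJFZ3VDNEVniIm87u3czMze7sqGVCEAABI0VmZDM0RWd4m83tzJqqrO//25h2MAABESJFVDM0RVVmeau7qnd3ib3v/ty6dCEiEAATREM0REVVVWeIiGZmZnis7+3Lp1MzMQASNEM0RERFQzNFZlVVVTNHrN26mGREVCESNEMzMzNFVDI0VTNFVDESV5upiGRFZlMzREMiIzM0VVRERSIzRDIRJHmYh2VFZ2VERVQyIjMzRmZDNDMzNEMhI1iZh2VEZ3ZlVWZTMzMzNWZUNEQzNEQhI0Z4d2VEZ3d2Znd2VDMyI2dlVVQzM0QyIiNFZmVEVnd3d3d4dkMzI1eHdlQyI0QyIhEkVmVERWZmZmZ3d1MzM0eZh0MyIjMyIiEjVmUzRVZmZVVmZ2QzM0eamEQzIiMyEjM0VmUzNFVVVVVVVmVDMzWJh0RDMiMyI0VVZmUzNFVVVVVVVWVEMyRndkREMzMyI1VmZmUzNFVVVVVVVWVEMyNWZQ=="/>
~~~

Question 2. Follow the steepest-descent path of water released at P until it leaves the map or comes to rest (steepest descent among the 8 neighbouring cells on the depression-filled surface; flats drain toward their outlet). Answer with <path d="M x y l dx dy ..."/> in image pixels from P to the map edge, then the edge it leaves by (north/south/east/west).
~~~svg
<path d="M147 450l20 20 3 1 12 0 1 2 46 0 6 6 0 3 3 5 0 4 1 2 0 34"/>
exit: south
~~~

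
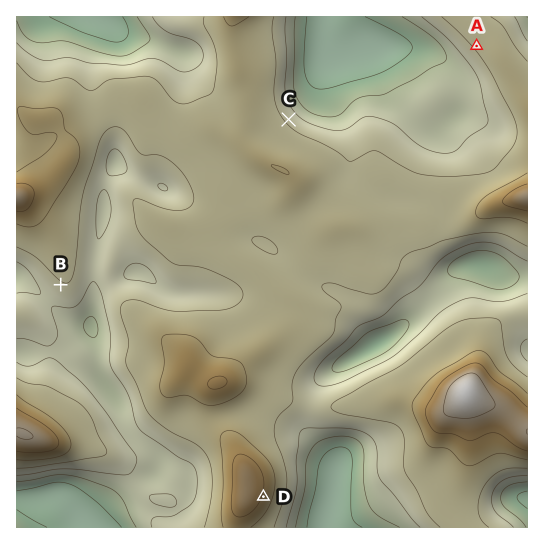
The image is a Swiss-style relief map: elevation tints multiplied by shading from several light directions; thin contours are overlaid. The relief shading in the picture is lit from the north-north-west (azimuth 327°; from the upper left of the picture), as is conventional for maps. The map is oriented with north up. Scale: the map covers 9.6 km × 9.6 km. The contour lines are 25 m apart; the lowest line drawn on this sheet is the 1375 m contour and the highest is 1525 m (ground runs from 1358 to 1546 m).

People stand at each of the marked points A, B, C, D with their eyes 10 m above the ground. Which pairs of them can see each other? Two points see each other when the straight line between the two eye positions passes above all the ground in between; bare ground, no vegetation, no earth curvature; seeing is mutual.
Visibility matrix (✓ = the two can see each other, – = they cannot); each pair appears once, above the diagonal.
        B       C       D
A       –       ✓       ✓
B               –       –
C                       –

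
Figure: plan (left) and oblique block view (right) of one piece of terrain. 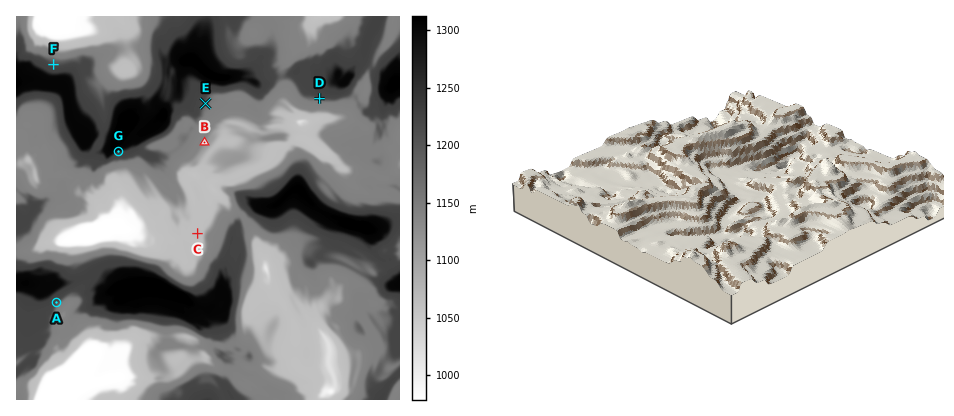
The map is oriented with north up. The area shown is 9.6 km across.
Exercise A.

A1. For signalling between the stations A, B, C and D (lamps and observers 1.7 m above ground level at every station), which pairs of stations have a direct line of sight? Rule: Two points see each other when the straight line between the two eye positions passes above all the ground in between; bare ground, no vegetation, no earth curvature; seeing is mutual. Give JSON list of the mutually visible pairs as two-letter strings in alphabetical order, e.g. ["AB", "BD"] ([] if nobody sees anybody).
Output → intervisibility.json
["BC", "BD"]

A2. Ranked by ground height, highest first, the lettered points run G F E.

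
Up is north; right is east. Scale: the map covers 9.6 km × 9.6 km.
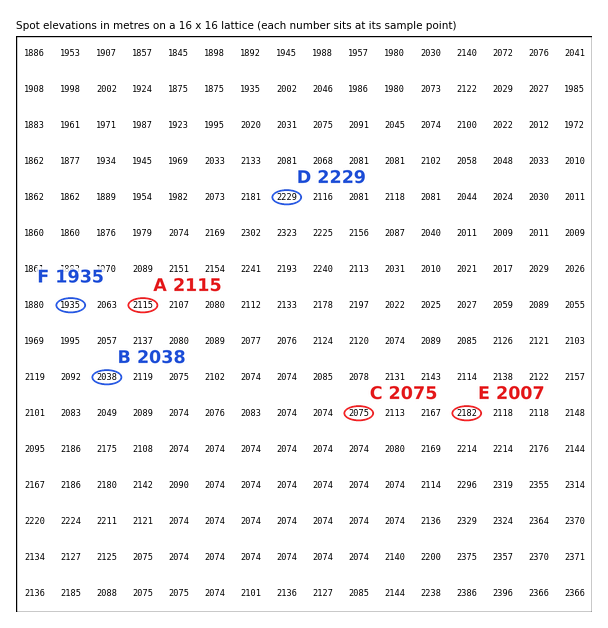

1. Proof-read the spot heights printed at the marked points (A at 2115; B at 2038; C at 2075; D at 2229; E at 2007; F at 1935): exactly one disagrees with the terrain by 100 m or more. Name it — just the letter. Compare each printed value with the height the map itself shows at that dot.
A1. E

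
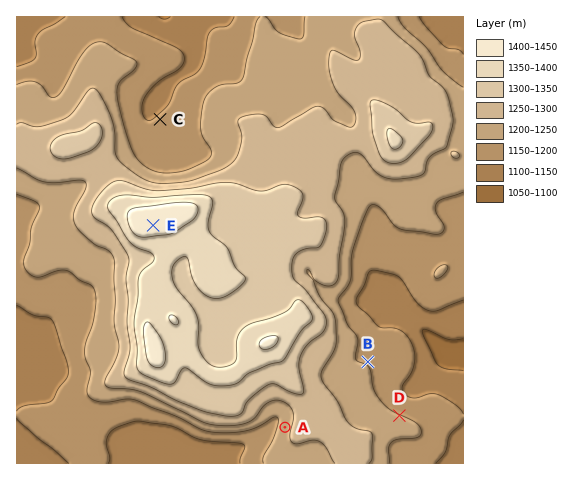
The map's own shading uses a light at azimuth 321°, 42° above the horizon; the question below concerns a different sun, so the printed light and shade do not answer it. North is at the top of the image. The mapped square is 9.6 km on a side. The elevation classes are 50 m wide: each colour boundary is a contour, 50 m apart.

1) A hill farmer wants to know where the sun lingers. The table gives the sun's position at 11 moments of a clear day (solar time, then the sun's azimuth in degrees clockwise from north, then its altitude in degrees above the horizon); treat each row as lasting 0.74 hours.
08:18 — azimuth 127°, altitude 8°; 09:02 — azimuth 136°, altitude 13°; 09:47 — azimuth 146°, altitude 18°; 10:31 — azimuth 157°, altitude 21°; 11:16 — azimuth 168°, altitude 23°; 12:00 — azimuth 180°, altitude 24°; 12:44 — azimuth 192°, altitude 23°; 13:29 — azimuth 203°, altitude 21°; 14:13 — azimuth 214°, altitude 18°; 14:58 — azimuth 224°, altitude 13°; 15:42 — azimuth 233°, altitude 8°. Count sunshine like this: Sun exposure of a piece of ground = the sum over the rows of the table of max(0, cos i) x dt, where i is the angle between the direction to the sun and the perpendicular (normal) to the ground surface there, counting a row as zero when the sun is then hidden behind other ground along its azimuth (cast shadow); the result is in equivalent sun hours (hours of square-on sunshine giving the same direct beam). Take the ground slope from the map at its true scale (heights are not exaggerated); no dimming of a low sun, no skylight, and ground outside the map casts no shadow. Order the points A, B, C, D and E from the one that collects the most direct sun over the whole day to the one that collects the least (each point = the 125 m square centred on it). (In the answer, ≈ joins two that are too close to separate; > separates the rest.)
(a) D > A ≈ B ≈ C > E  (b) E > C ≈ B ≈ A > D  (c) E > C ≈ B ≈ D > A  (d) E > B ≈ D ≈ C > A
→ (b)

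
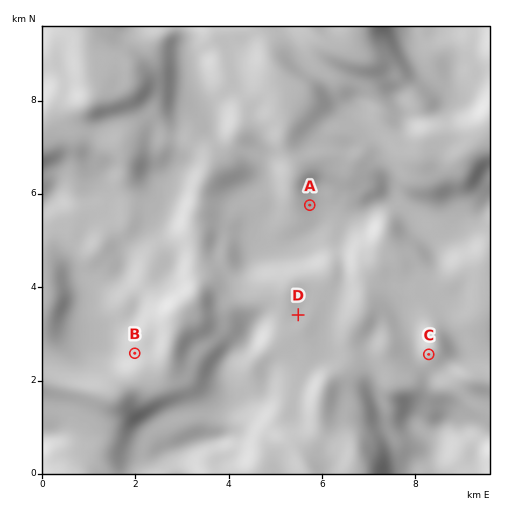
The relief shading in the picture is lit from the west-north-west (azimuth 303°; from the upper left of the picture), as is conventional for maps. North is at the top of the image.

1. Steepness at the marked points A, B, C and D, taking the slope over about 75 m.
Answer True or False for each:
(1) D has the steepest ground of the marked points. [False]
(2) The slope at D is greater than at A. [False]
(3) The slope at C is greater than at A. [True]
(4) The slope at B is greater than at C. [False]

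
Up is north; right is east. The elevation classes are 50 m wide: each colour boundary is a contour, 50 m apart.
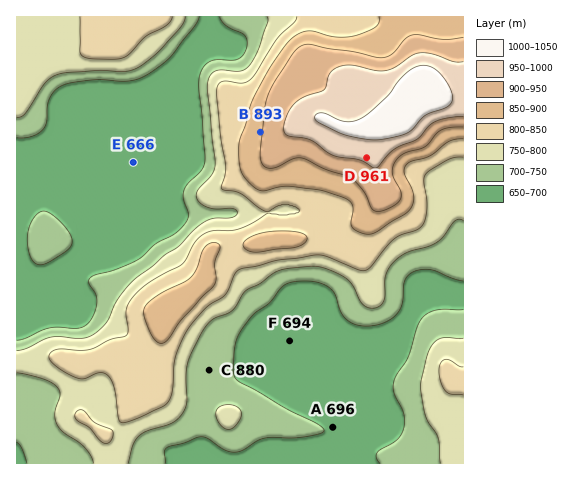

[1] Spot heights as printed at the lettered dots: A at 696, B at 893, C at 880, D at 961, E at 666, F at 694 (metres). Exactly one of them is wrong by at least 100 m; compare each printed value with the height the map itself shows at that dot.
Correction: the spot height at C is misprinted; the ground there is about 730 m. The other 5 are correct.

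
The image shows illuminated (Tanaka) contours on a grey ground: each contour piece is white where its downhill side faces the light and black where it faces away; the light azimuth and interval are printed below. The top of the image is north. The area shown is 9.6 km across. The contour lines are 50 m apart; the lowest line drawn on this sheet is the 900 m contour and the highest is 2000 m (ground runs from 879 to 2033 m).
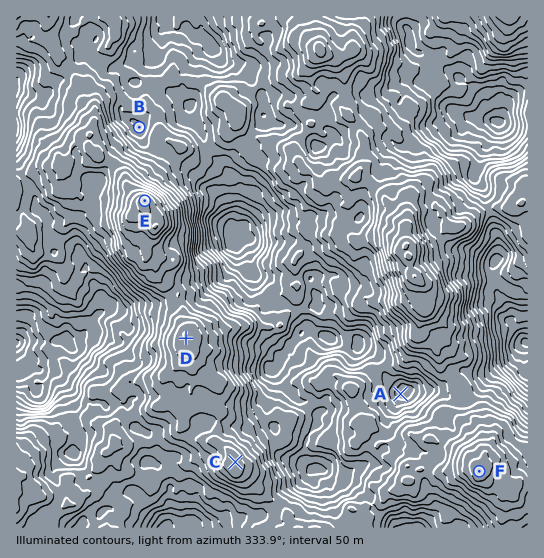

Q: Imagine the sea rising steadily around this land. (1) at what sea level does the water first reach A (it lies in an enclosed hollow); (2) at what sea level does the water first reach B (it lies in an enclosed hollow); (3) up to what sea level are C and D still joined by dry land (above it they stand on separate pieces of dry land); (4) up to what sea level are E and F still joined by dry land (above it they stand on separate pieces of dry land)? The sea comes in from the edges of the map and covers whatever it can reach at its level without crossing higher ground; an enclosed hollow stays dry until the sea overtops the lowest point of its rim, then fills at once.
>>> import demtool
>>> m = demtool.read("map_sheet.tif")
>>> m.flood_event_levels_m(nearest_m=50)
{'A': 1350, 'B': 1400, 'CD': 1650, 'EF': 1500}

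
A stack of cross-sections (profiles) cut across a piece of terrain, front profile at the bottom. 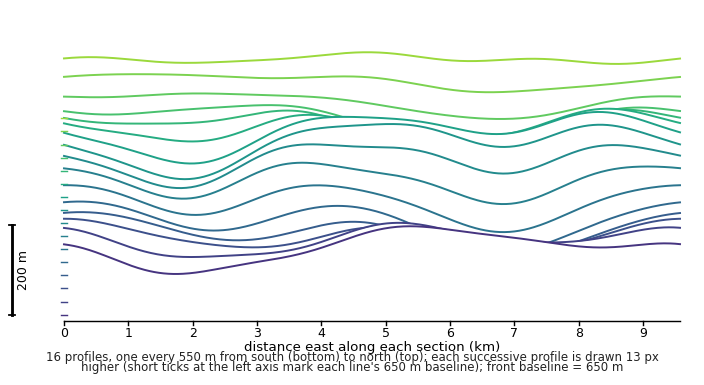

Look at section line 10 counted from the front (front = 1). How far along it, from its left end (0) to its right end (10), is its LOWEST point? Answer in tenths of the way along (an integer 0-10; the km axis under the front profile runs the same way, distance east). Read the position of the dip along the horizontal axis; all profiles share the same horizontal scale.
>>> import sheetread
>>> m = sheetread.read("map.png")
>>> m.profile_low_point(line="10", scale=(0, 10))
2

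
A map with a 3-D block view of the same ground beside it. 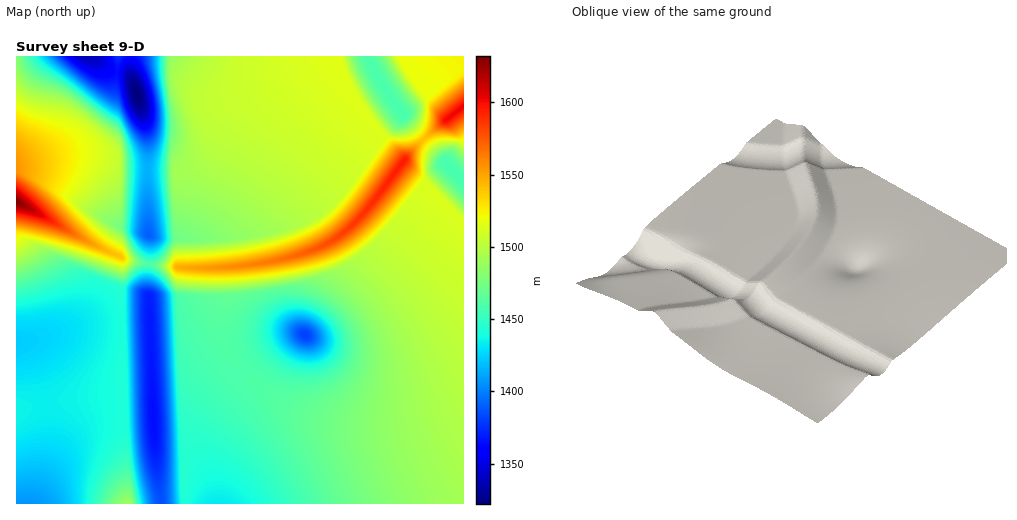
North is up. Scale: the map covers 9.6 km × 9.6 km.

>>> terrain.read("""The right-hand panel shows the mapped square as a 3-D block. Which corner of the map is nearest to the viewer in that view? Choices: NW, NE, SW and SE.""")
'SW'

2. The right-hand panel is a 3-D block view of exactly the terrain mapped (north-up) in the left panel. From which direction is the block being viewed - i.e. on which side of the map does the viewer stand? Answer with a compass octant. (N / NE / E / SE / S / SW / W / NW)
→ SW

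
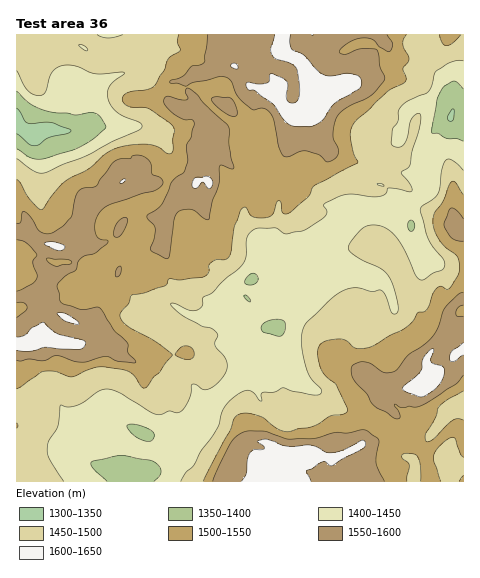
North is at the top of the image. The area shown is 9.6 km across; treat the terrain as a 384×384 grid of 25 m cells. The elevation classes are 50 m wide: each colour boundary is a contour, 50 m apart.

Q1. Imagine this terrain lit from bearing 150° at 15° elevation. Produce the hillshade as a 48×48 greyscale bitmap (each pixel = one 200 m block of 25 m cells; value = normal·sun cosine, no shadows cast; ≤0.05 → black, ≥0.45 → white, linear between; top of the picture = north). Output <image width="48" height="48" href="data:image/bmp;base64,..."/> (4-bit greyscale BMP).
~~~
<image width="48" height="48" href="data:image/bmp;base64,Qk32BAAAAAAAAHYAAAAoAAAAMAAAADAAAAABAAQAAAAAAIAEAAATCwAAEwsAABAAAAAAAAAAAAAAABEREQAiIiIAMzMzAERERABVVVUAZmZmAHd3dwCIiIgAmZmZAKqqqgC7u7sAzMzMAN3d3QDu7u4A////AJmYh3d4iJhlVlMSdmd3iImYh3d5qYd5l5mYiIiJmaqGZlQgV2d2eZmZmIiJmIiImIiYiImaqqqYd2UwFmd2aJmYmqqpqZiIiIiZmZmamYh3eHUxBGZ2MjRmVou6mrmJiJmqqZiIiId2Z5dCADNDEAATQzaJmJl4mJmqqZiIiIiIdoljISIhERISMyNXmpqWeIiKqqmZiZq7mHiFMzRFVEVDNFV4mquoZnd4mruqqqu8u5d2MzRHh2ZURnmqmbzKhoh4mbu6qquqq7mHQ1Vnh2VVZ4irq8/+ysuZmau7qpqpmaq6ZFZlZVVnd4iIqqz//ty7qru7qZqqmJq8pmZmZVeJh4l1Zme+/7zMq93My6q7qqqquHd3dmeJhmdlQ1V6zc3uy9/93bq7uqqZqXiIh2Z4hTRWVDZmnO///d3tu5iZmZmIiYiIh2ZndjJWZSN2aazdy6qqmHdnd2eIiYd3d2VVZlM0VUA4RTWId3iYdmVnd2Z4iIdmZlVVV3UzNFMGZCJGeHiIdmZ3d3d3iZiIdkRWaIhkM1Y0hkNGdmZ4iId3Zoh2eJiZl1RWeJiHVFZTeGZnZDRoqql3eJqpd3iImGRFZ4iIdmZTWniIdURXmqu6qqq7l3eIiIZDRXd4d2VUJTRpqoZWqqq8u7vMuYd4iIhkNWd3d2U0MTNYrLp2m6mavMvN7adniIiGVWd3h3YzQ2Vmirunarqqq7qr79l3iIiId3iIiIdTRWZ4qau5aKqqqZmavet3iIiZiImZiId2ZoeKzLu7h4maqZiaq8uHiYiYeIiIh3eJmZh2eKqZqId4qpiaq7uomqmIZnd3d3aJq4hSJGiHiYh3mpmaq83Lq7uYdlZmd2VnmWdURWiYaJiIqpmoms7tu6u6h1VWeXVFd3ZlVmeqdodnq6m4iZvcvLmqmGVWiYUyVoZlVXeLuYhki7m7mZm7m9yqqpmZiYQRNYdlRGd5vLqmWbvNmZiKmb3Lu7urupYgNXdkQzVWi7qpVXq+qZd4mJvMuqmZqphSNXdUMyI0V5mHU0abuYiYeIrNy7qqmZh0RmVDIiIiNGiGU0V5yYiZmYit3Lqqqqh1RlMhEREAI1VnVVaJuYmIrKmay5h4iqhmVkQyIQAAACRWZVaJmYiHnMqZqpd3Z7llVlZVQyIgAAJWZEaZmYiHecupmZmIdpt1RXiHeGVEQzRXdlV5mYiHeby7qqqZl4yWRYq7u7l3iZiJmoZniYiHeavNy7upqHu5ZYrNy7upm8uqqZhnmZqod3m9/ty6qXnLlpvMupiIeKqYdndmeKvKhmac7//rvKnLuZvLqal2VFZVZnd2V5mYiHd5ze/+zMvMupm7qZqWUzQzaJqpd3d3eHdmiavuy7vNuoiruZqqhlVTNWi7uXd3d3dTNXirqaq9yoiry6maqoZVRERniIiIiId2M1eaqZm924iaqph3iZdURURmRnd4mHiZdEWLuZis3JiIiIh2Z4h2VmVoZXd3iHmqqWZ6uoiJzJmXd4l2VWiZh3ZohndmiImpq5ebqpmIrA=="/>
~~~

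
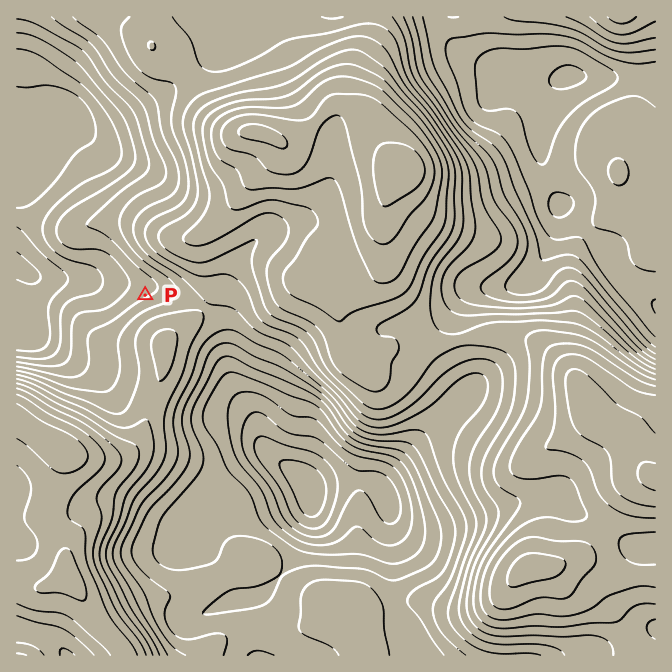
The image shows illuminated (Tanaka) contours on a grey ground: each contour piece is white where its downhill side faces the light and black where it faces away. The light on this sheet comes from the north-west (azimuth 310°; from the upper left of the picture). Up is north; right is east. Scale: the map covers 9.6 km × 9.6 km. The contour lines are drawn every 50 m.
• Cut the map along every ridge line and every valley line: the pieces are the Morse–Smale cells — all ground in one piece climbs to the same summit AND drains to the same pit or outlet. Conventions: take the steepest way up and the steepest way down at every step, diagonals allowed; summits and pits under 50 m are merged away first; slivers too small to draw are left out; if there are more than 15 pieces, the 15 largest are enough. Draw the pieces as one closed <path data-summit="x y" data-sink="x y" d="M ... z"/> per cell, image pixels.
<path data-summit="402 172" data-sink="308 487" d="M340 103l-12 3-10 12 10 9 5 8 0 32-4 18-3 7-19 24-43 18-18 16-17 28-8 25 0 9 5 18 0 30 3 17 7 16 15 19 5 10 5 20 10 13-13-1-16 10-22 19-37 37-4 8-3 24 13-3 21 7 16 21 9 24 19-3 13-7 17-19 10-15 10-22 7-21-1-26 24-7 31-2 10 4 7 6 1-7 3-5 25-29 60-60 0-8-14-39-29 5-41 2-27 8-10-2-4-6-7-28 0-15 11-12 22-12 11-14 1-5-1-52 8-25 10-13-17-22-16-33-10-8z"/><path data-summit="402 172" data-sink="569 77" d="M450 16l-197 1 6 13 19 20 8 25 15 27 16 16 11-12 7-3 17 3 12 7 7 9 13 28 17 22-10 13-8 25 0 28 1 2-1 27-11 14-22 12-11 12 2 23 5 20 4 6 10 2 27-8 41-2 27-5 1-23 10-21 9-8 39-3 14-7 10-11 18-35 3-30-15-31-3-14 0-28 12-42 6-8-19 1-36-8-36-15-12-11-3-7z"/><path data-summit="58 447" data-sink="308 487" d="M205 308l-41 35 0 19-6 26-7 14-8 30-5 10-11 11-12 5-38-2-12-5-45-30-4-1 0 164 26 4 23-10 5 0 24 40 25 27 6 11 133-1-4-45-3-10-17 0-8-23-16-21-21-7-13 3 3-24 4-8 52-51 23-15 11-1-8-11-5-20-5-10-13-15-5-10-7-24-5-35-5-10z"/><path data-summit="255 132" data-sink="17 265" d="M187 74l-33 27-49 27-5 1-15-1-21-15-20 13-26 7-2 2 0 130 2 3 19 10 101 6 31 7 21 8 14 9 4-5 5-11 0-19-10-28 0-10 23-22 20-26 27-27 6-12 0-6-17-9-28-2-7-3-19-20z"/><path data-summit="535 567" data-sink="308 487" d="M555 494l-37 7-36 13-47 14-28-2-7-3-11-13 2 35 2 2 0 51 5 19 15 27 4 12 153 0 9-3 23-2 43-20 11-3-8-10-4-11 0-53 2-6-17-4-27-20-25-11z"/><path data-summit="655 478" data-sink="308 487" d="M508 334l-23 0-25 5-2 3 3 15 10 23 0 8-60 60-28 34 0 8 8 24 9 9 12 5 23 0 47-14 36-13 37-7 22 19 25 11 27 20 17 4-2 6 0 53 4 11 7 8 1-148-8-6-17-29-11-10-23-12-8-8-13-33-7-10-19-19-20-12z"/><path data-summit="58 447" data-sink="17 265" d="M30 274l-2 53-3 6-9 0 0 85 24 18 37 20 38 2 12-5 11-11 5-10 8-30 7-14 6-26 0-19 40-35-14-9-41-13-65-7-36 0z"/><path data-summit="655 478" data-sink="569 77" d="M562 206l-3 1-1 18-5 17-19 31-10 10-10 3-32 2-10 3-9 11-7 16 0 22 29-6 23 0 22 5 14 7 25 24 9 13 11 30 8 8 23 12 11 10 17 29 7 6 1-175-22-14-18-17-10-22z"/><path data-summit="347 604" data-sink="308 487" d="M365 479l-31 2-25 7 2 26-7 21-10 22-10 15-17 19-9 5-10 2 3 2 3 10 2 42 2 4 158-1-3-11-15-27-5-19 0-51-2-2-2-40-5-13-9-9z"/><path data-summit="619 173" data-sink="569 77" d="M587 76l-20 0-7 3-7 9-12 42 0 28 3 14 15 33 47 45 10 22 18 17 21 14 1-223-14-2-53 0z"/><path data-summit="402 172" data-sink="17 265" d="M110 16l-94 1 1 117 27-8 20-13 21 15 5 1 15-1 49-27 32-26 0-3-14-14-15-7-13-15z"/><path data-summit="622 17" data-sink="569 77" d="M655 16l-203 0-1 19 5 12 12 11 30 13 34 8 22 2 13-5 88 3z"/><path data-summit="255 132" data-sink="308 487" d="M318 119l-21 19-12 5-5-2-1 7-6 12-27 27-20 26-23 22 0 10 10 28 0 19-9 15 12 11 5 10 4 26 1-24-5-18 0-9 8-25 9-16 8-12 18-16 43-18 12-14 10-17 4-18 0-32-5-8z"/><path data-summit="255 132" data-sink="569 77" d="M252 16l-15 0-11 26-22 21-14 8-2 4 20 33 19 20 7 3 28 2 23 10 17-9 16-16-17-16-7-10-8-17-8-25-19-20z"/><path data-summit="58 447" data-sink="67 655" d="M70 578l-5 0-23 10-25-4-1 44 36 13 15 15 57 0 0-2-5-9-25-27z"/>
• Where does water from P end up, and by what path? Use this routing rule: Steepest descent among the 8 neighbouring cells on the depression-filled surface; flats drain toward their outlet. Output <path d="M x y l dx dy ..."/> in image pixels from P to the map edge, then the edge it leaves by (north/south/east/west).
<path d="M145 295l-8-8-33 0-2-2-5 0-2-2-3 0-2-1-43 0-7-4-3 0-3-3-6-2-3-3-1 0-7-5"/>
exit: west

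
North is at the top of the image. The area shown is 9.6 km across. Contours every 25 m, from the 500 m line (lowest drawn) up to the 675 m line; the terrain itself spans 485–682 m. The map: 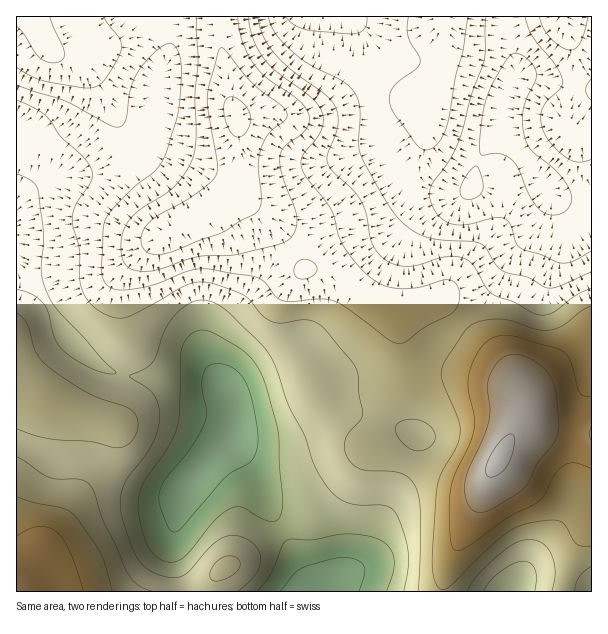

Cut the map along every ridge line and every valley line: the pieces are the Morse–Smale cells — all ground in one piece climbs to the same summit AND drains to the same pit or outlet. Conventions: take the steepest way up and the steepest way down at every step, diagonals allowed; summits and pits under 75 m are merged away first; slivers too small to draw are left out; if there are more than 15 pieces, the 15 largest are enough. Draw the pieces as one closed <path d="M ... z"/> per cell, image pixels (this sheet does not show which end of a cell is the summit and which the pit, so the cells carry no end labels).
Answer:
<path d="M218 16l-202 1 0 247 28 33 22 39 15 16 26 18 30 8 70 1 12 5 7 5 8 18 0 25-5 9 25 32 11 27 41 76 3 4 9 3 12-1 24-12 13-12 11-28 16-35 12-36 12-24-10-5-27-6-34-12-9 2-14 8 23-22 36-8 21-10 12-13 16-22 28-27-20-20-32 8-18 0-22-10-35-24-13-4-15 0-25-40-32-28-10-5 4-8 0-15-4-27 0-27-9-25-3-27-8-32z"/><path d="M591 16l-372 0 1 29 6 23 3 27 9 25 0 27 4 27 0 15-4 8 10 5 32 28 25 40 15 0 13 4 35 24 22 10 18 0 32-8 21 20 32-30 21-38 27-28 7-17 1-17 5 4 16 6 14 0 8-3z"/><path d="M17 265l-1 326 313 1 0-10-17 0-10-10-37-72-11-27-25-32 5-9 0-25-8-18-7-5-12-5-70-1-30-8-26-18-15-16-22-39z"/><path d="M461 320l-29 27-16 22-12 13-21 10-36 8-17 17 17-5 34 12 27 6 10 5-12 24-12 36-12 24-15 39-13 12-22 10-2 2 0 10 182 0 7-9 12-5 20 2 41 10 0-249-40 26-23 22-5 12 0 9-2-15-14-26z"/><path d="M549 190l-1 17-7 17-27 28-21 38-31 30 10 13 36 36 14 26 2 15 0-9 5-12 23-22 40-28 0-141-22 2-10-2z"/><path d="M540 578l-15 2-6 3-7 8 80 0-7-3z"/>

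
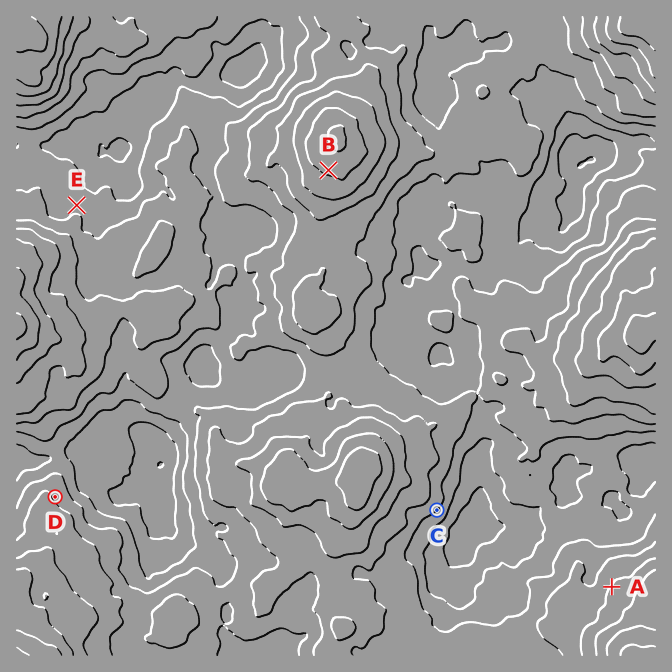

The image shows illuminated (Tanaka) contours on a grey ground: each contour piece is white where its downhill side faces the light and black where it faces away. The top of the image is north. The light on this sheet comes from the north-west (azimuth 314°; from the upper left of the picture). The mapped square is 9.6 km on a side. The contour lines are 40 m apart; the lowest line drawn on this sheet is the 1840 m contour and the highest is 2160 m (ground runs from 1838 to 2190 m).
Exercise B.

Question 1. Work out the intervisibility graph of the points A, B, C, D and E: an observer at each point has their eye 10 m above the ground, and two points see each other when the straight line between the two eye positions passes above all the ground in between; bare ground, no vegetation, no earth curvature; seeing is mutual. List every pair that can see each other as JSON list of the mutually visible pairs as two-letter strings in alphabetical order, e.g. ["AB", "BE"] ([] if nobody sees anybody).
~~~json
["AB", "AC", "BD", "BE"]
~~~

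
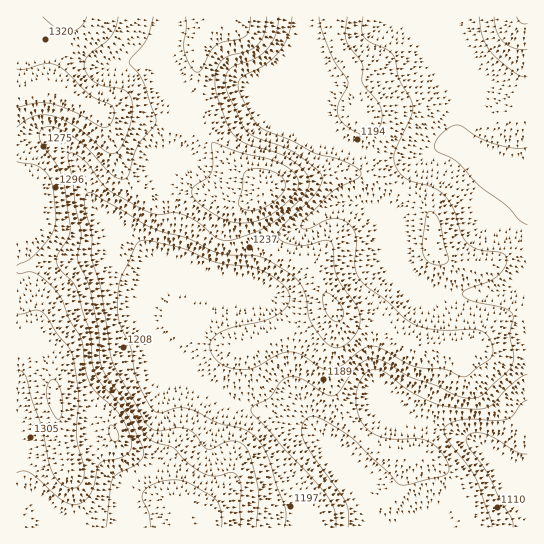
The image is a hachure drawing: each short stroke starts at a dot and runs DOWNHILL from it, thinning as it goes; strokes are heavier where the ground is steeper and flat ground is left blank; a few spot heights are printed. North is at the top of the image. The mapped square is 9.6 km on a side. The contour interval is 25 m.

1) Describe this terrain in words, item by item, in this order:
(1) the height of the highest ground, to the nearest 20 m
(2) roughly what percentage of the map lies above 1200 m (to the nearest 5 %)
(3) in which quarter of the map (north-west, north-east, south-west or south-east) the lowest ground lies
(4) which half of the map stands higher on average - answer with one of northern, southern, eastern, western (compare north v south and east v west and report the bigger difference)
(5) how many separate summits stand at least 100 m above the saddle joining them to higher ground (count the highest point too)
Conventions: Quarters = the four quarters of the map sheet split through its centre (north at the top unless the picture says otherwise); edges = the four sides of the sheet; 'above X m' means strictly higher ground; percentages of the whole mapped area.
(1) About 1360 m is the highest elevation on the sheet.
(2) Roughly 50 % of the ground is higher than 1200 m.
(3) Look to the south-east quarter for the lowest ground.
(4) The western half stands higher on average than the eastern half.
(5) There is 1 summit with 100 m or more of prominence.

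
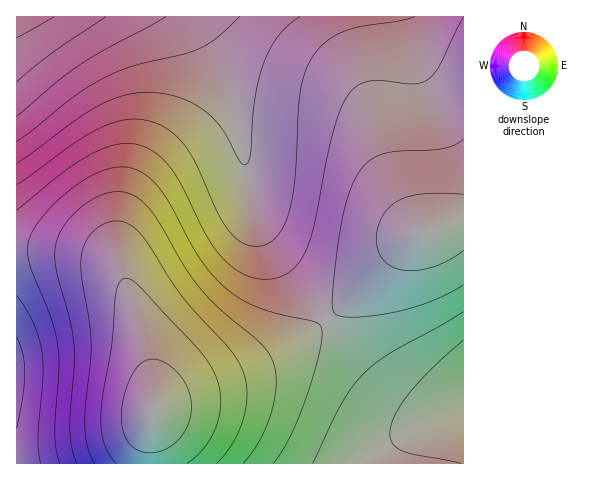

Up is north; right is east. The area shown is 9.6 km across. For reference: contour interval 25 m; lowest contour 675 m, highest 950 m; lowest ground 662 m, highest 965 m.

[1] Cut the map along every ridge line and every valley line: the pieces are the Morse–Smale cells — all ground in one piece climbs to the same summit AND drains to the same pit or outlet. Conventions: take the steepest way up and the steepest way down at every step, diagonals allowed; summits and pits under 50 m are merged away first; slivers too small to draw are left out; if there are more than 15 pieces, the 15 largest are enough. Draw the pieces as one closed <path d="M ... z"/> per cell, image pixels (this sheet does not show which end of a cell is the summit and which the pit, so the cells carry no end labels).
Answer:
<path d="M463 16l-446 0-1 233 41 1 32 5 20 7 11 10 6 12 22 70 6 30 0 28 6-9 16-9 66-23 35-17 31-20 28-22 71-71 13-7 44-10z"/><path d="M463 225l-12 1-31 8-13 7-71 71-51 38-27 14-73 26-25 13-6 9-3 11-2 40 314 1z"/><path d="M40 249l-24 1 0 213 132 1 2-33 5-24-2-31-15-54-18-50-11-10-15-6z"/>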